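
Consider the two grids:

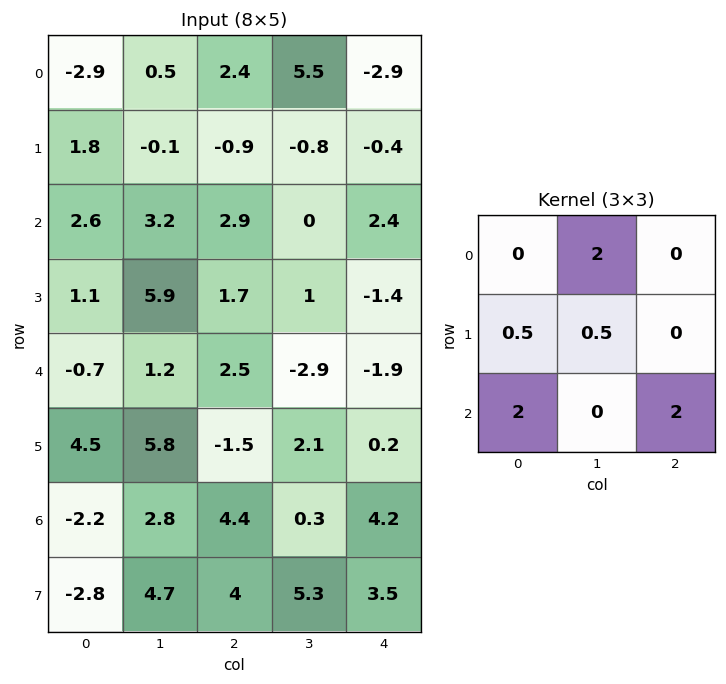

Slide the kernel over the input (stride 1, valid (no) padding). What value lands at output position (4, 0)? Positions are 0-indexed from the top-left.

The receptive field on the input at this output position is [-0.7 1.2 2.5 / 4.5 5.8 -1.5 / -2.2 2.8 4.4]. Elementwise product with the kernel and sum: 1.2·2 + 4.5·0.5 + 5.8·0.5 + -2.2·2 + 4.4·2.

11.95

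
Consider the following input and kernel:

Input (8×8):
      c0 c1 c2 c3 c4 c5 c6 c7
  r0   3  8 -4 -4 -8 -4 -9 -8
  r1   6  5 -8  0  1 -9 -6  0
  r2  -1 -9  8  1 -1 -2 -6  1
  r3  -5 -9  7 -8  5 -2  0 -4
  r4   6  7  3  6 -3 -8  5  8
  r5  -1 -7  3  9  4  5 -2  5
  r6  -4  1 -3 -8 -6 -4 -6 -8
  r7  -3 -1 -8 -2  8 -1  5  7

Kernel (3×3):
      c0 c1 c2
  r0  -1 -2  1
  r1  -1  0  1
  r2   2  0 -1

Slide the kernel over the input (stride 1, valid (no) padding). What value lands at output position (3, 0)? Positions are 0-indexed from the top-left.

The receptive field on the input at this output position is [-5 -9 7 / 6 7 3 / -1 -7 3]. Elementwise product with the kernel and sum: -5·-1 + -9·-2 + 7·1 + 6·-1 + 3·1 + -1·2 + 3·-1.

22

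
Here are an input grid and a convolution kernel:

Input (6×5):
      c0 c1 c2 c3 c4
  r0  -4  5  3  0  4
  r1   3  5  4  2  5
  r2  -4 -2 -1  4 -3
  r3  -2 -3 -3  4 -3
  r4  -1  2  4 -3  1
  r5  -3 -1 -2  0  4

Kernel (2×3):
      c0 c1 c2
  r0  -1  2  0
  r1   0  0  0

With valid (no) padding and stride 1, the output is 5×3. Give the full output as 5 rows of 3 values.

14 1 -3
7 3 0
0 0 9
-4 -3 11
5 6 -10

Output[0,0]: The receptive field on the input at this output position is [-4 5 3 / 3 5 4]. Elementwise product with the kernel and sum: -4·-1 + 5·2.
Output[0,1]: The receptive field on the input at this output position is [5 3 0 / 5 4 2]. Elementwise product with the kernel and sum: 5·-1 + 3·2.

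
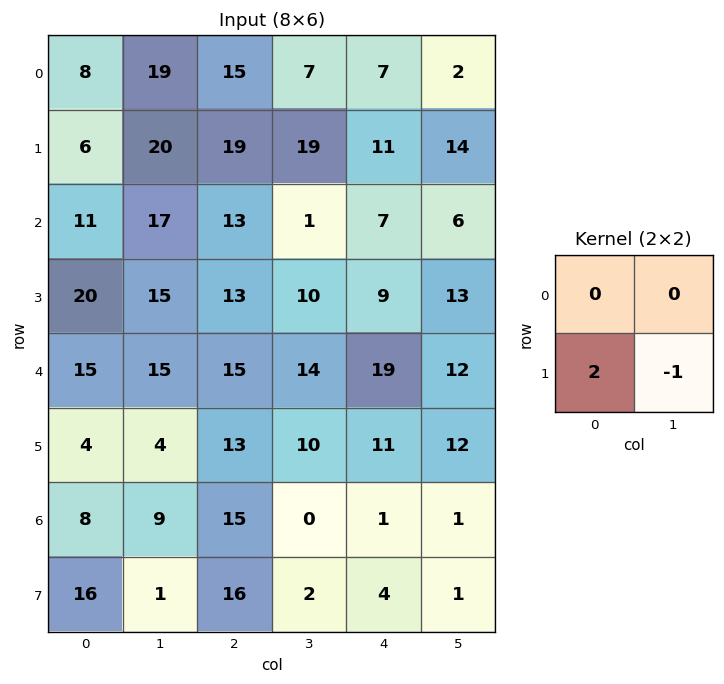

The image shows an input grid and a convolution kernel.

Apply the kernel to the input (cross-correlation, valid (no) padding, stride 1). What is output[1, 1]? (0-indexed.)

21

The receptive field on the input at this output position is [20 19 / 17 13]. Elementwise product with the kernel and sum: 17·2 + 13·-1.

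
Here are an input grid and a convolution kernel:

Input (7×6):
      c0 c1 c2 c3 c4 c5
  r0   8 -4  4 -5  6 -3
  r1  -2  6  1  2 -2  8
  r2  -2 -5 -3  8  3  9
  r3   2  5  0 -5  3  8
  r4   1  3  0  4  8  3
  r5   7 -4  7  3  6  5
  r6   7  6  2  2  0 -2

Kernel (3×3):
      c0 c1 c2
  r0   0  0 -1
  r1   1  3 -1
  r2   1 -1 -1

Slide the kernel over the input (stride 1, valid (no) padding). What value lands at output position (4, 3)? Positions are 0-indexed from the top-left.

17

The receptive field on the input at this output position is [4 8 3 / 3 6 5 / 2 0 -2]. Elementwise product with the kernel and sum: 3·-1 + 3·1 + 6·3 + 5·-1 + 2·1 + 0·-1 + -2·-1.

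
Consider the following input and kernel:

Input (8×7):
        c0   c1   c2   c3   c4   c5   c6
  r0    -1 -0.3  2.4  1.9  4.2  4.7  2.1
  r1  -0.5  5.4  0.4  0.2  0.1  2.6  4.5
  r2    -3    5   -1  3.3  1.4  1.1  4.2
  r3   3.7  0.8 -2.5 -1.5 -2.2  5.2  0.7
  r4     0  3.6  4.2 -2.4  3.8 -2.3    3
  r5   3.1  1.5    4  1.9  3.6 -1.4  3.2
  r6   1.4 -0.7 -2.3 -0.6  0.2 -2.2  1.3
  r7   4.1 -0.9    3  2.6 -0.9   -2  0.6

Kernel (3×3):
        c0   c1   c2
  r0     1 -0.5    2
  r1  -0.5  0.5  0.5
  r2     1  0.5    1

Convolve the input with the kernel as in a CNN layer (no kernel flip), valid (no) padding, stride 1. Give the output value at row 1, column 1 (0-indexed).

2.3

The receptive field on the input at this output position is [5.4 0.4 0.2 / 5 -1 3.3 / 0.8 -2.5 -1.5]. Elementwise product with the kernel and sum: 5.4·1 + 0.4·-0.5 + 0.2·2 + 5·-0.5 + -1·0.5 + 3.3·0.5 + 0.8·1 + -2.5·0.5 + -1.5·1.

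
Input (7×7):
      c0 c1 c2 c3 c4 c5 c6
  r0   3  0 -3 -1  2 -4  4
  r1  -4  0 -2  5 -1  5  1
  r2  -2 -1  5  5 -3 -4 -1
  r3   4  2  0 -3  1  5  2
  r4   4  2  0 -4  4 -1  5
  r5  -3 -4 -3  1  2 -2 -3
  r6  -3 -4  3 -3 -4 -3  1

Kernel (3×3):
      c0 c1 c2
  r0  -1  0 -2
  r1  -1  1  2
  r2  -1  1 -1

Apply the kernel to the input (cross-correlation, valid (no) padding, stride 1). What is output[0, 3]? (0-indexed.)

The receptive field on the input at this output position is [-1 2 -4 / 5 -1 5 / 5 -3 -4]. Elementwise product with the kernel and sum: -1·-1 + -4·-2 + 5·-1 + -1·1 + 5·2 + 5·-1 + -3·1 + -4·-1.

9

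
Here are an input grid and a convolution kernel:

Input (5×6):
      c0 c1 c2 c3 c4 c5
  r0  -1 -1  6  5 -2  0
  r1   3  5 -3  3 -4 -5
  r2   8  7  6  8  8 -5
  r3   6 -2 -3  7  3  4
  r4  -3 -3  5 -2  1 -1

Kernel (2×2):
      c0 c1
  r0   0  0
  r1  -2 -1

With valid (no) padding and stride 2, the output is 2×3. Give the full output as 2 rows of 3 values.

-11 3 13
-10 -1 -10

Output[0,0]: The receptive field on the input at this output position is [-1 -1 / 3 5]. Elementwise product with the kernel and sum: 3·-2 + 5·-1.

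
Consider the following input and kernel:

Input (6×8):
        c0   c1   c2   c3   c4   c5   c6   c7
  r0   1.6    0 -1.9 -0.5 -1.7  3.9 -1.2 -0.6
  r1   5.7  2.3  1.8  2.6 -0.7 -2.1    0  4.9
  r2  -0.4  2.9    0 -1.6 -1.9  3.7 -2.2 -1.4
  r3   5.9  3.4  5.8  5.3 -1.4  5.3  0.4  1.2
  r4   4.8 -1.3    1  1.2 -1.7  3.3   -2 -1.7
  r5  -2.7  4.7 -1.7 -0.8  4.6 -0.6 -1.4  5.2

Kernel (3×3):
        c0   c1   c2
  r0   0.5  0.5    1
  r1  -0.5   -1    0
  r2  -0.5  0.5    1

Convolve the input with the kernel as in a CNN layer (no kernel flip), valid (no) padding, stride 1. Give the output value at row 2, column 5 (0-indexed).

-8.05

The receptive field on the input at this output position is [3.7 -2.2 -1.4 / 5.3 0.4 1.2 / 3.3 -2 -1.7]. Elementwise product with the kernel and sum: 3.7·0.5 + -2.2·0.5 + -1.4·1 + 5.3·-0.5 + 0.4·-1 + 3.3·-0.5 + -2·0.5 + -1.7·1.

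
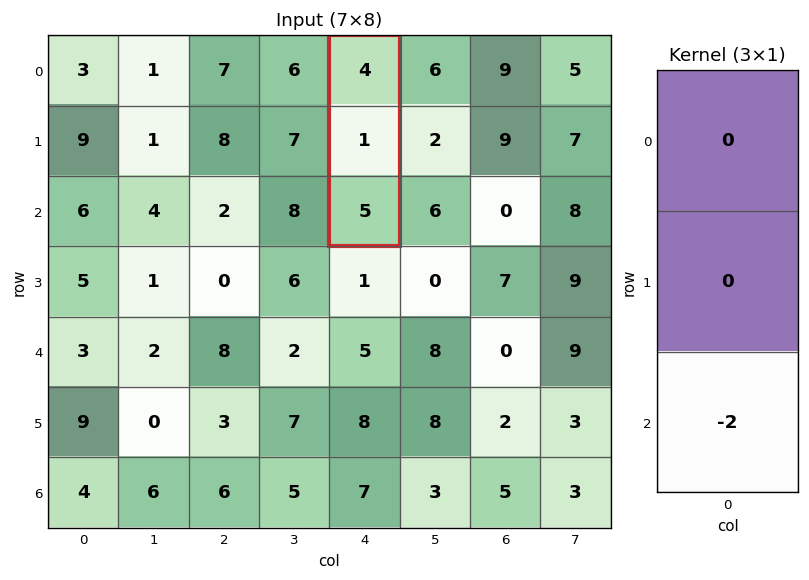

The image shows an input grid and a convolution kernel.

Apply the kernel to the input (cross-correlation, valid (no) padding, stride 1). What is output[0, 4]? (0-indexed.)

The receptive field on the input at this output position is [4 / 1 / 5]. Elementwise product with the kernel and sum: 5·-2.

-10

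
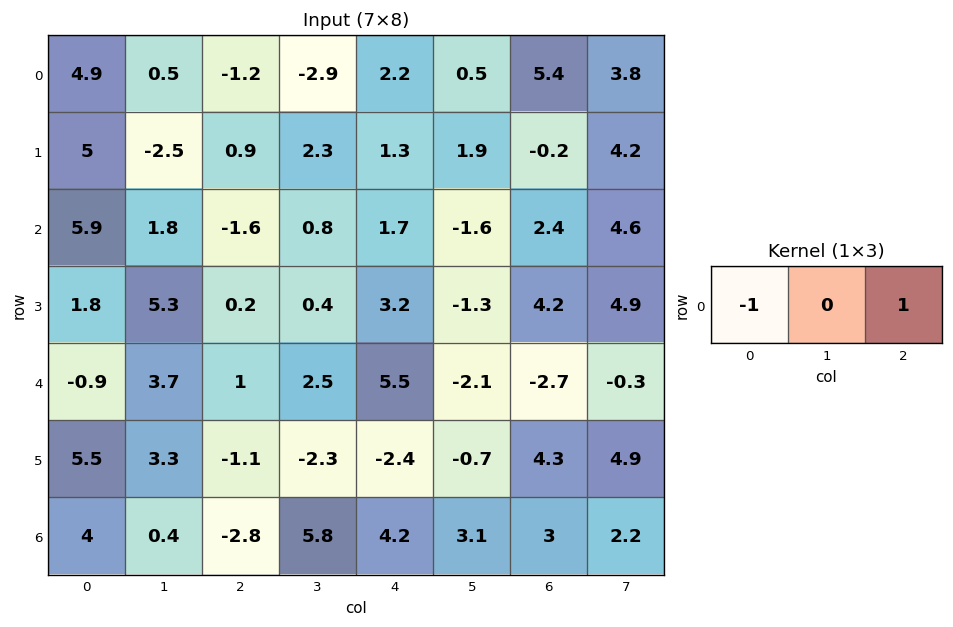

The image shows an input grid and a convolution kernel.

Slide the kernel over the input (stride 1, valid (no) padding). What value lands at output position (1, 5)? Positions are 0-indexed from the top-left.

2.3

The receptive field on the input at this output position is [1.9 -0.2 4.2]. Elementwise product with the kernel and sum: 1.9·-1 + 4.2·1.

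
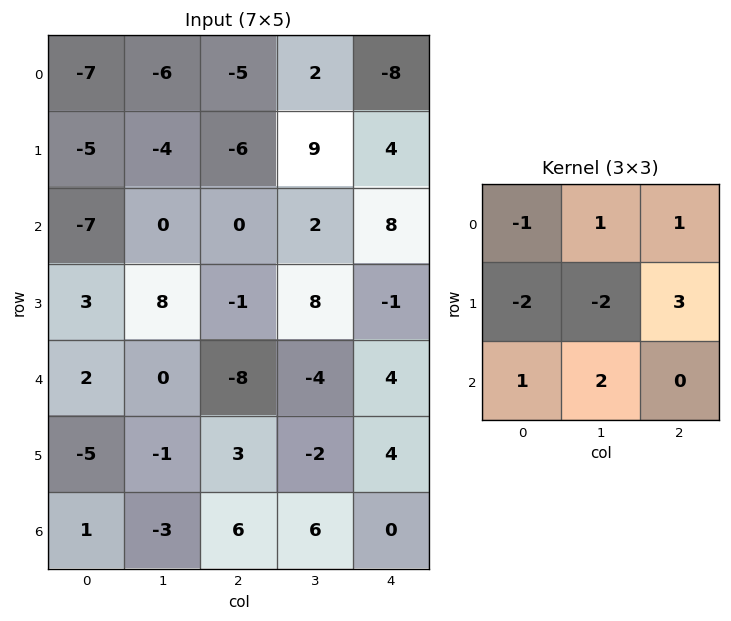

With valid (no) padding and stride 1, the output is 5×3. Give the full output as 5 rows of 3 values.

Output[0,0]: The receptive field on the input at this output position is [-7 -6 -5 / -5 -4 -6 / -7 0 0]. Elementwise product with the kernel and sum: -7·-1 + -6·1 + -5·1 + -5·-2 + -4·-2 + -6·3 + -7·1 + 0·2.
Output[0,1]: The receptive field on the input at this output position is [-6 -5 2 / -4 -6 9 / 0 0 2]. Elementwise product with the kernel and sum: -6·-1 + -5·1 + 2·1 + -4·-2 + -6·-2 + 9·3 + 0·1 + 0·2.

-11 50 9
28 19 54
-16 -4 -23
-31 8 43
6 -13 36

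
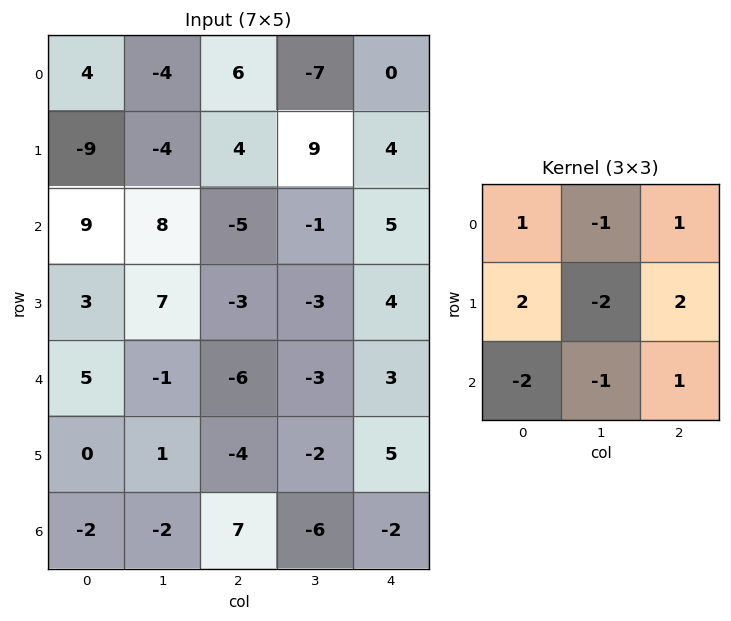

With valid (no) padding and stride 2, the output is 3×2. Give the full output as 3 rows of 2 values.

-19 27
-33 27
3 -4

Output[0,0]: The receptive field on the input at this output position is [4 -4 6 / -9 -4 4 / 9 8 -5]. Elementwise product with the kernel and sum: 4·1 + -4·-1 + 6·1 + -9·2 + -4·-2 + 4·2 + 9·-2 + 8·-1 + -5·1.
Output[0,1]: The receptive field on the input at this output position is [6 -7 0 / 4 9 4 / -5 -1 5]. Elementwise product with the kernel and sum: 6·1 + -7·-1 + 0·1 + 4·2 + 9·-2 + 4·2 + -5·-2 + -1·-1 + 5·1.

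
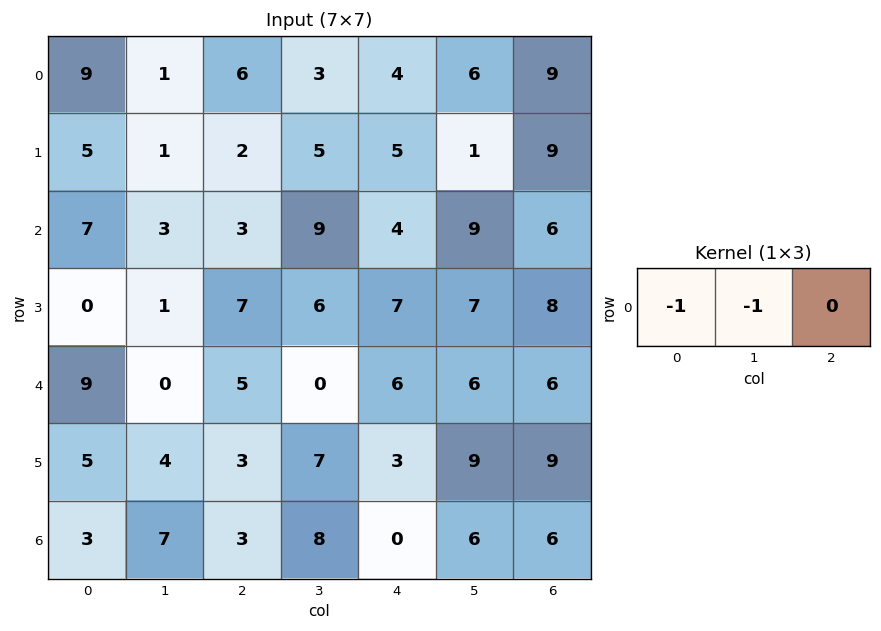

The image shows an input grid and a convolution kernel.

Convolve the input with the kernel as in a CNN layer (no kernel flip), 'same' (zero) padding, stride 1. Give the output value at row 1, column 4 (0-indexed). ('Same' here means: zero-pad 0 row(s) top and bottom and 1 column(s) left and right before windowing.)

The receptive field on the zero-padded input at this output position is [5 5 1]. Elementwise product with the kernel and sum: 5·-1 + 5·-1.

-10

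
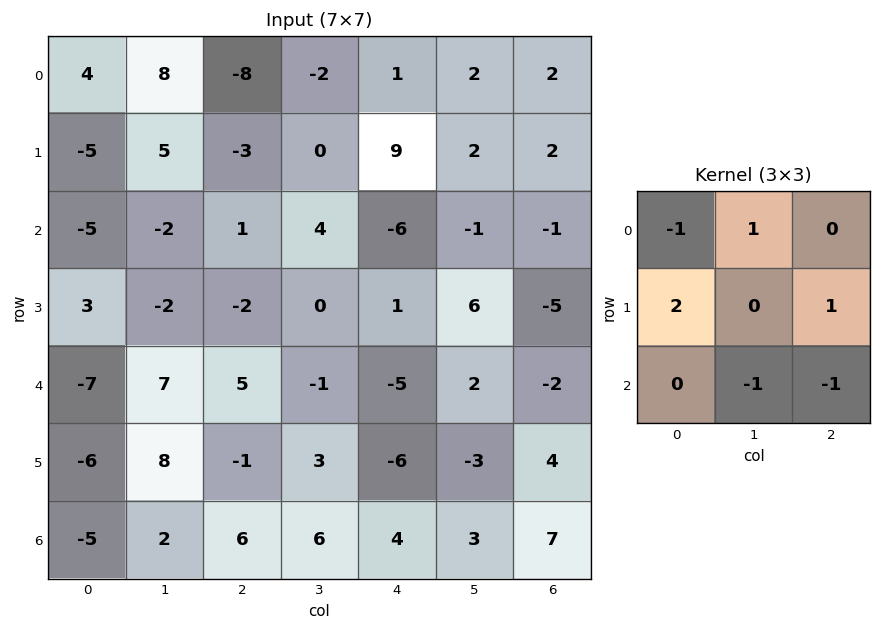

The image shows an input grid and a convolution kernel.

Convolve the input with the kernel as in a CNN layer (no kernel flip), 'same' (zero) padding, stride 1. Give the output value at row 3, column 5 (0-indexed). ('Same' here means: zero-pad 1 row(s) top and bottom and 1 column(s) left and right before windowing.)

2

The receptive field on the zero-padded input at this output position is [-6 -1 -1 / 1 6 -5 / -5 2 -2]. Elementwise product with the kernel and sum: -6·-1 + -1·1 + 1·2 + -5·1 + 2·-1 + -2·-1.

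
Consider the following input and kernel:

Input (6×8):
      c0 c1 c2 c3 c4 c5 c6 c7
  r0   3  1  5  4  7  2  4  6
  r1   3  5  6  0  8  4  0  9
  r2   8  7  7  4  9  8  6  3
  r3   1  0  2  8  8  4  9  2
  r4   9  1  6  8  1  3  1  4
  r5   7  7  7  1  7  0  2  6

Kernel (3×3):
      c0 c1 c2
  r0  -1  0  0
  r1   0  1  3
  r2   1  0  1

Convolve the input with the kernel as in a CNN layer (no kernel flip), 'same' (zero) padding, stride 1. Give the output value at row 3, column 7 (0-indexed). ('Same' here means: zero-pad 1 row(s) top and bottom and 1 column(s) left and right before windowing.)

The receptive field on the zero-padded input at this output position is [6 3 0 / 9 2 0 / 1 4 0]. Elementwise product with the kernel and sum: 6·-1 + 2·1 + 0·3 + 1·1 + 0·1.

-3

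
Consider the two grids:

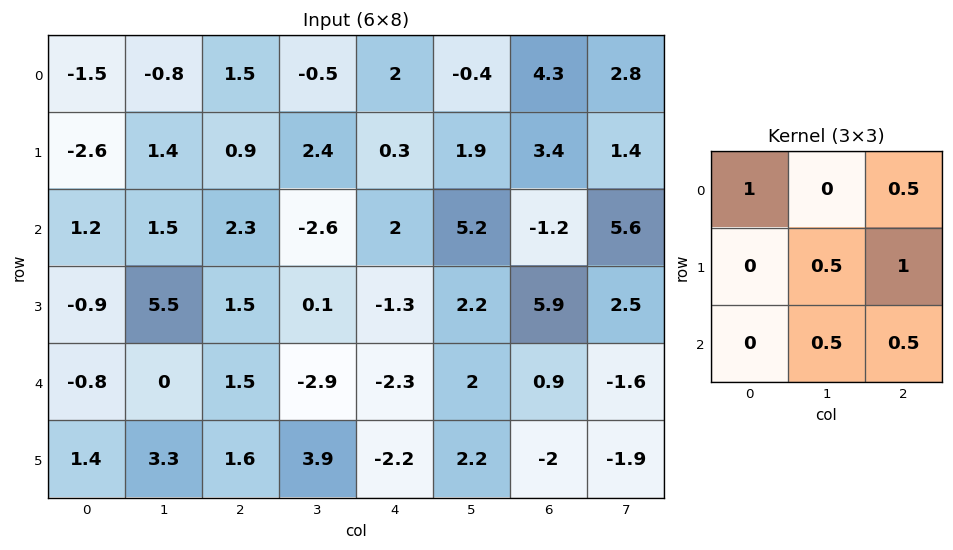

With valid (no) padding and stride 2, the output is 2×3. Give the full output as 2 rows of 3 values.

Output[0,0]: The receptive field on the input at this output position is [-1.5 -0.8 1.5 / -2.6 1.4 0.9 / 1.2 1.5 2.3]. Elementwise product with the kernel and sum: -1.5·1 + 1.5·0.5 + 1.4·0.5 + 0.9·1 + 1.5·0.5 + 2.3·0.5.

2.75 3.7 10.5
7.35 -0.55 9.85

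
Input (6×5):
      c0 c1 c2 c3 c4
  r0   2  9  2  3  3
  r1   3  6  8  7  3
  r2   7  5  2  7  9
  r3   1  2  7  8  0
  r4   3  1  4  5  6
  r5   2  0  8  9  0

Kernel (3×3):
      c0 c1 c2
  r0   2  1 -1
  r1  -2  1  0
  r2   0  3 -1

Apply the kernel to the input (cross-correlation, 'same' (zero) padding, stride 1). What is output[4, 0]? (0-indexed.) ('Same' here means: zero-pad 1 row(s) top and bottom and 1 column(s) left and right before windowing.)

The receptive field on the zero-padded input at this output position is [0 1 2 / 0 3 1 / 0 2 0]. Elementwise product with the kernel and sum: 0·2 + 1·1 + 2·-1 + 0·-2 + 3·1 + 2·3 + 0·-1.

8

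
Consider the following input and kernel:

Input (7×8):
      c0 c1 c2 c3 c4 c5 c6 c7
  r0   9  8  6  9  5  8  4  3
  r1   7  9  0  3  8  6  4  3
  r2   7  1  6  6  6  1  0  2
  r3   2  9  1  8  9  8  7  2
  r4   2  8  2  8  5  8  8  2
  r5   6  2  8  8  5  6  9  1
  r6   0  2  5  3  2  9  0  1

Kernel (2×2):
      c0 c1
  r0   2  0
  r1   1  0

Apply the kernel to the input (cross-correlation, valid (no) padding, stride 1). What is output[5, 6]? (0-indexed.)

The receptive field on the input at this output position is [9 1 / 0 1]. Elementwise product with the kernel and sum: 9·2 + 0·1.

18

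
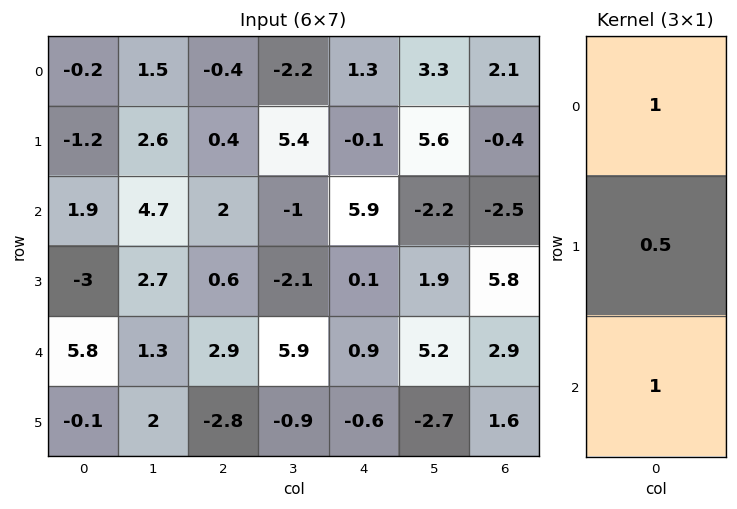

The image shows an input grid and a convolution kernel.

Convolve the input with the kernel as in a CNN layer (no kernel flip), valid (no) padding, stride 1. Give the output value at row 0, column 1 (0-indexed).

The receptive field on the input at this output position is [1.5 / 2.6 / 4.7]. Elementwise product with the kernel and sum: 1.5·1 + 2.6·0.5 + 4.7·1.

7.5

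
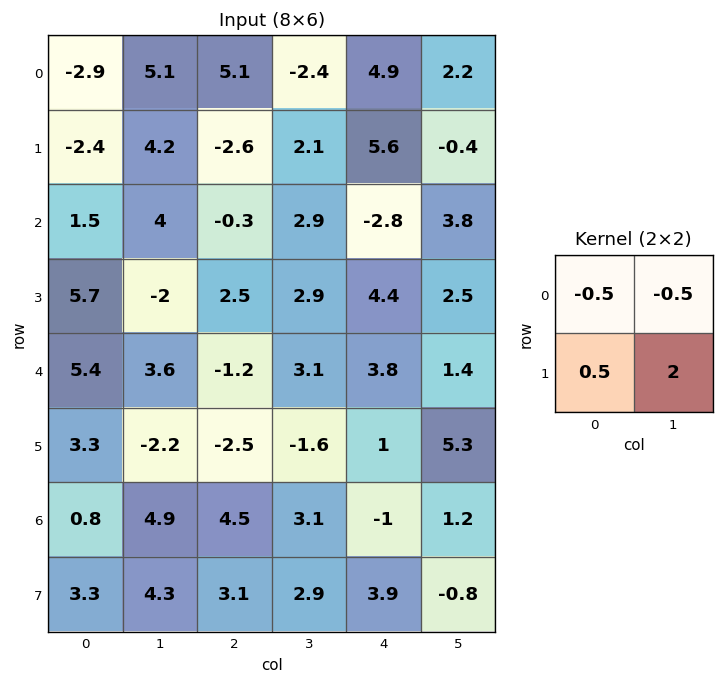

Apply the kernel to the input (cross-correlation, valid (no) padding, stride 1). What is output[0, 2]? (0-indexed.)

The receptive field on the input at this output position is [5.1 -2.4 / -2.6 2.1]. Elementwise product with the kernel and sum: 5.1·-0.5 + -2.4·-0.5 + -2.6·0.5 + 2.1·2.

1.55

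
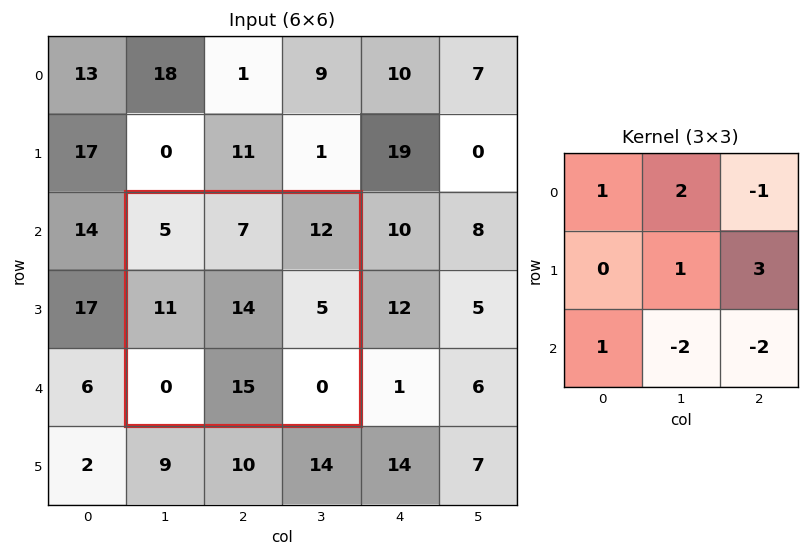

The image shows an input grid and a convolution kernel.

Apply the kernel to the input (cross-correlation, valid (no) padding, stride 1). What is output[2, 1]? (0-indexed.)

6

The receptive field on the input at this output position is [5 7 12 / 11 14 5 / 0 15 0]. Elementwise product with the kernel and sum: 5·1 + 7·2 + 12·-1 + 14·1 + 5·3 + 0·1 + 15·-2 + 0·-2.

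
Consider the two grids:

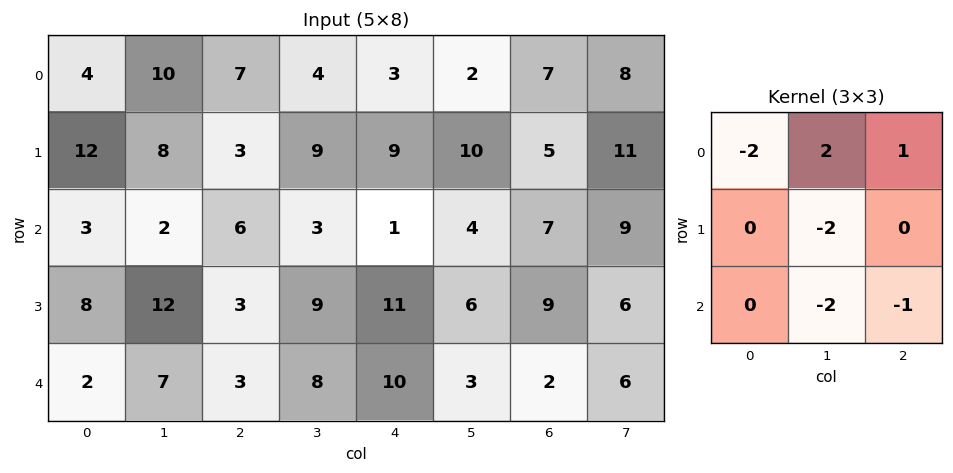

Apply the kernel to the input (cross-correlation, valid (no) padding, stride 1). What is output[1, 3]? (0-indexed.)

The receptive field on the input at this output position is [9 9 10 / 3 1 4 / 9 11 6]. Elementwise product with the kernel and sum: 9·-2 + 9·2 + 10·1 + 1·-2 + 11·-2 + 6·-1.

-20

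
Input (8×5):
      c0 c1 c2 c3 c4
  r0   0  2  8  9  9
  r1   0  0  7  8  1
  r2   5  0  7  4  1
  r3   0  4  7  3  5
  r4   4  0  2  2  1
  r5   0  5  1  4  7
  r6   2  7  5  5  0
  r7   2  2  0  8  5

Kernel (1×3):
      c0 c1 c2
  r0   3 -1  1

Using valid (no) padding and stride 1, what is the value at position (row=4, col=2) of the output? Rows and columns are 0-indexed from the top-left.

The receptive field on the input at this output position is [2 2 1]. Elementwise product with the kernel and sum: 2·3 + 2·-1 + 1·1.

5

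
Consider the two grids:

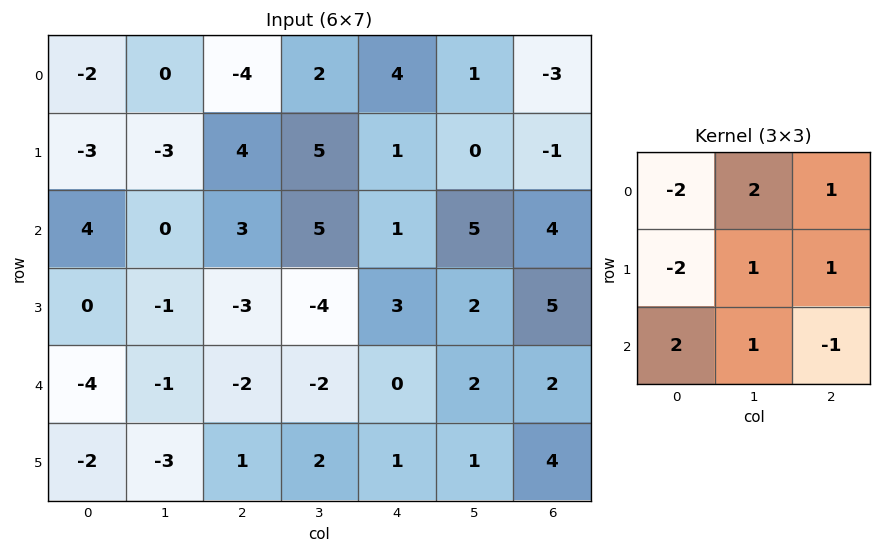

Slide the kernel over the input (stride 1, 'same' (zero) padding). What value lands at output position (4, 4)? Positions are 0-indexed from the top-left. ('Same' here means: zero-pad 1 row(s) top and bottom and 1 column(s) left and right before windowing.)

26

The receptive field on the zero-padded input at this output position is [-4 3 2 / -2 0 2 / 2 1 1]. Elementwise product with the kernel and sum: -4·-2 + 3·2 + 2·1 + -2·-2 + 0·1 + 2·1 + 2·2 + 1·1 + 1·-1.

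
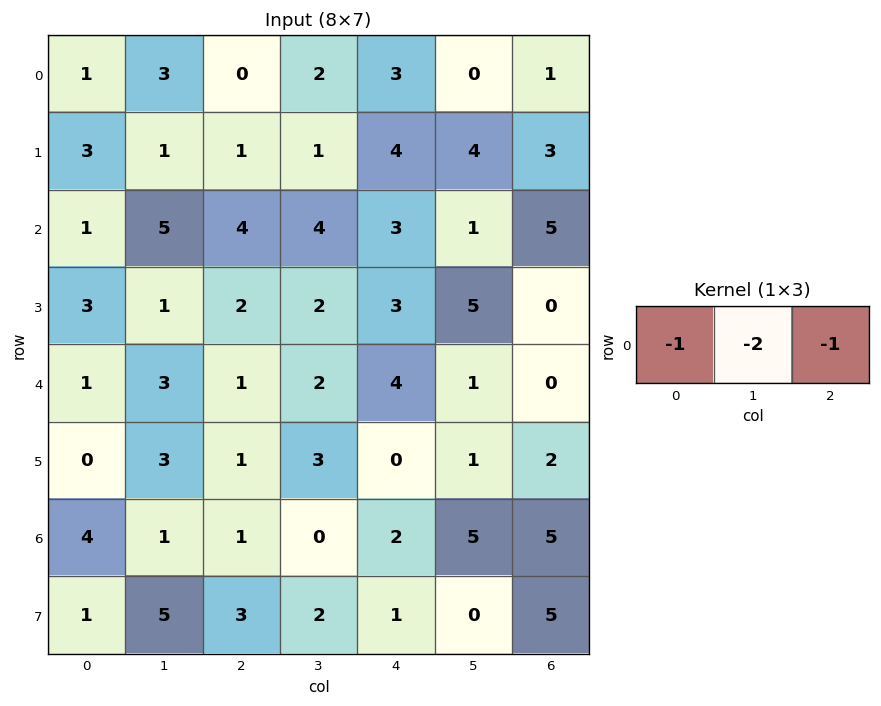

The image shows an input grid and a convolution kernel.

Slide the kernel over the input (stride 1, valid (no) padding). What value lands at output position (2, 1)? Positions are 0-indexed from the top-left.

-17

The receptive field on the input at this output position is [5 4 4]. Elementwise product with the kernel and sum: 5·-1 + 4·-2 + 4·-1.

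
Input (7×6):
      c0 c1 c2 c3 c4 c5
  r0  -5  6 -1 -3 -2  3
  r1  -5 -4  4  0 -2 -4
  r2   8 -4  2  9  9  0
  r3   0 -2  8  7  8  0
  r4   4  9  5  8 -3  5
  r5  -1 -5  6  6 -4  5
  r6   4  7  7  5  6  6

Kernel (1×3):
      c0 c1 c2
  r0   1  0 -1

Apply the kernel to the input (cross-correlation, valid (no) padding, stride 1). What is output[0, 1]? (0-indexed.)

The receptive field on the input at this output position is [6 -1 -3]. Elementwise product with the kernel and sum: 6·1 + -3·-1.

9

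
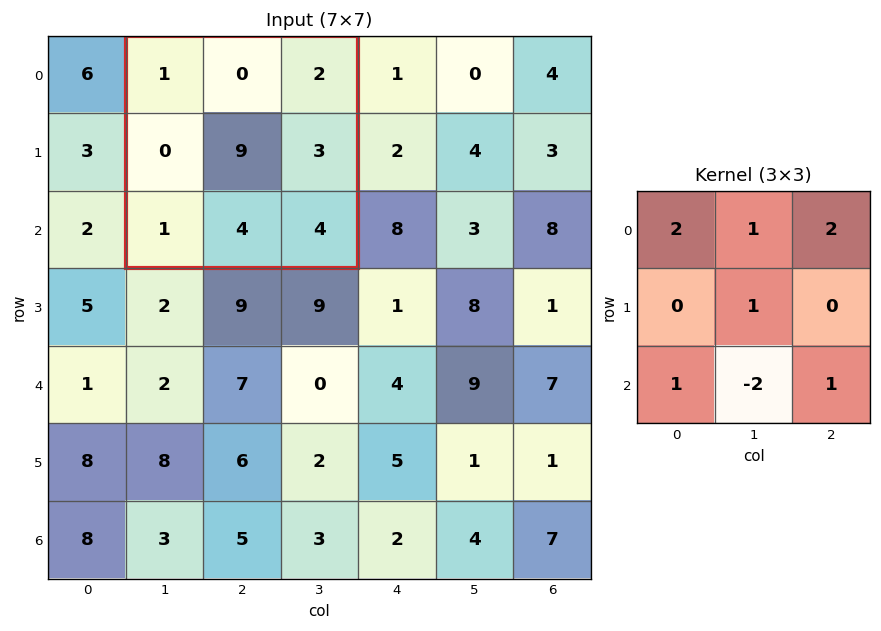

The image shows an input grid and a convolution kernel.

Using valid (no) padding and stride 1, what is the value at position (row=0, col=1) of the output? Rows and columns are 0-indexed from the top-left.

The receptive field on the input at this output position is [1 0 2 / 0 9 3 / 1 4 4]. Elementwise product with the kernel and sum: 1·2 + 0·1 + 2·2 + 9·1 + 1·1 + 4·-2 + 4·1.

12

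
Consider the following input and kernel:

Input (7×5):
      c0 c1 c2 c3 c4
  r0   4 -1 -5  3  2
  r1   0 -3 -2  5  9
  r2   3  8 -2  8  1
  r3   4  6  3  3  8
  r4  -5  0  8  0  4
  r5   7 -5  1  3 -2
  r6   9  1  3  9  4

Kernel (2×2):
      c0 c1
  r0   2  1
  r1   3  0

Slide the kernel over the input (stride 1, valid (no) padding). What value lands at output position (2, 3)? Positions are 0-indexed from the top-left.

26

The receptive field on the input at this output position is [8 1 / 3 8]. Elementwise product with the kernel and sum: 8·2 + 1·1 + 3·3.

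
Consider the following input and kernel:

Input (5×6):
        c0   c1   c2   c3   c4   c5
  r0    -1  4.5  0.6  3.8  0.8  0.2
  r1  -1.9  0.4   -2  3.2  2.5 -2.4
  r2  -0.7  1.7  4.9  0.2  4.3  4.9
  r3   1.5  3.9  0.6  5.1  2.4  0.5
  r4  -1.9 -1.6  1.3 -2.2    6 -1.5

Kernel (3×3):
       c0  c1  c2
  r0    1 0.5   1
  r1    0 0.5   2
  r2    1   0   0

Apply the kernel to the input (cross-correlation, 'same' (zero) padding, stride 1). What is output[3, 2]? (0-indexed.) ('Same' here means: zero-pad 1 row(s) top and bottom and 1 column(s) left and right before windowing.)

The receptive field on the zero-padded input at this output position is [1.7 4.9 0.2 / 3.9 0.6 5.1 / -1.6 1.3 -2.2]. Elementwise product with the kernel and sum: 1.7·1 + 4.9·0.5 + 0.2·1 + 0.6·0.5 + 5.1·2 + -1.6·1.

13.25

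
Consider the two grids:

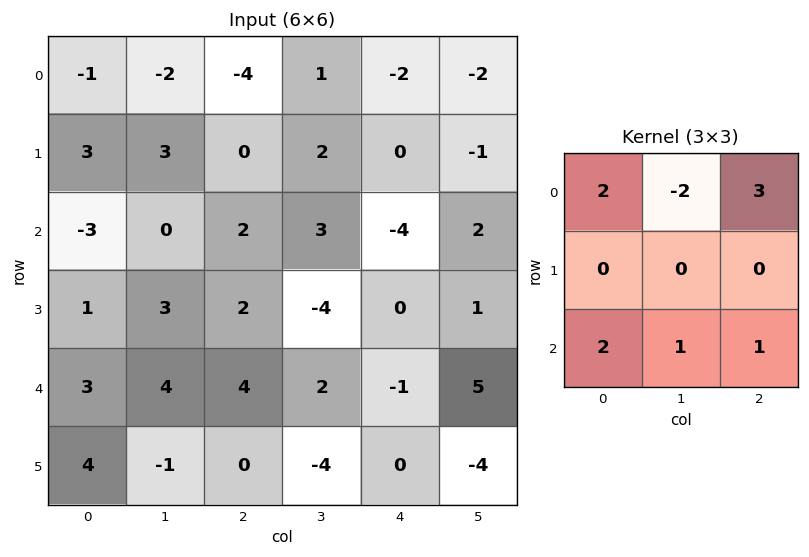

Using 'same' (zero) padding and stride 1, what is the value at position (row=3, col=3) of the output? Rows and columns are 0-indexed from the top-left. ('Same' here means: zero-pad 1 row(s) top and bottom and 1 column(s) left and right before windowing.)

The receptive field on the zero-padded input at this output position is [2 3 -4 / 2 -4 0 / 4 2 -1]. Elementwise product with the kernel and sum: 2·2 + 3·-2 + -4·3 + 4·2 + 2·1 + -1·1.

-5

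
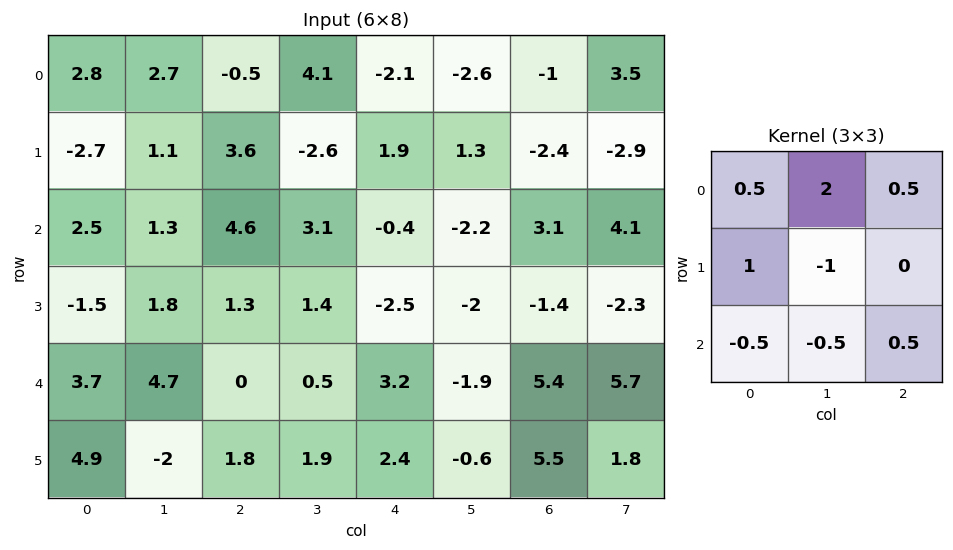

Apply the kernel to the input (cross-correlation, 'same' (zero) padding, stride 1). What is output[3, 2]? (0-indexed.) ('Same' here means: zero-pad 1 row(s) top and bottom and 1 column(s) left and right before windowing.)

The receptive field on the zero-padded input at this output position is [1.3 4.6 3.1 / 1.8 1.3 1.4 / 4.7 0 0.5]. Elementwise product with the kernel and sum: 1.3·0.5 + 4.6·2 + 3.1·0.5 + 1.8·1 + 1.3·-1 + 4.7·-0.5 + 0·-0.5 + 0.5·0.5.

9.8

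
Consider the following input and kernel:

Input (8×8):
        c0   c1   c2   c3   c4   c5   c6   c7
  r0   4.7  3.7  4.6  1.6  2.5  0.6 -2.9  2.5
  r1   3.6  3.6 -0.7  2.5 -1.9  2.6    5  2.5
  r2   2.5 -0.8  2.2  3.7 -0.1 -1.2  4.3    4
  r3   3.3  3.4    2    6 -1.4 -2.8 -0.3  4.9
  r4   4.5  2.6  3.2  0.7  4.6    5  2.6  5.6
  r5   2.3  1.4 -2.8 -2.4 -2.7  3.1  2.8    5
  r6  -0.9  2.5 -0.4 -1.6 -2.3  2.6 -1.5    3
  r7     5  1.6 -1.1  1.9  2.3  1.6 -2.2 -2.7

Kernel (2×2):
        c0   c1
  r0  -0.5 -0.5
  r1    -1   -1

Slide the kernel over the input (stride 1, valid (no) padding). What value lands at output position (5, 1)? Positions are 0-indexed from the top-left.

-1.4

The receptive field on the input at this output position is [1.4 -2.8 / 2.5 -0.4]. Elementwise product with the kernel and sum: 1.4·-0.5 + -2.8·-0.5 + 2.5·-1 + -0.4·-1.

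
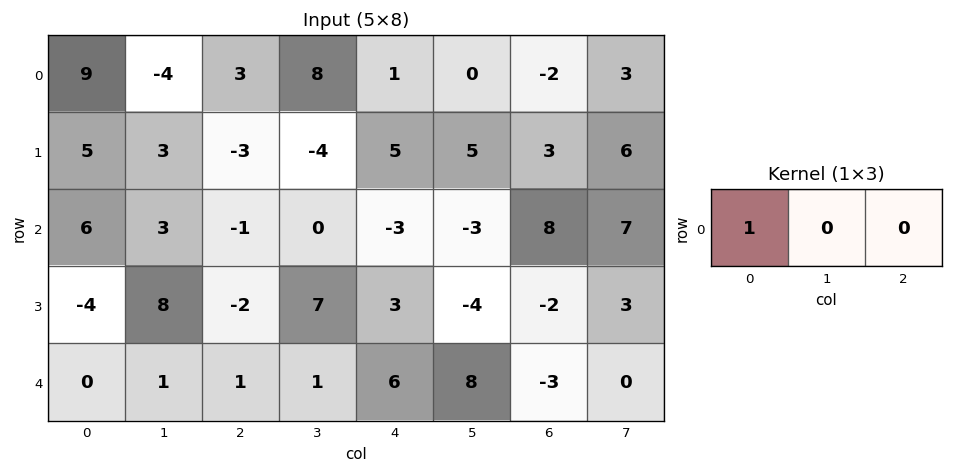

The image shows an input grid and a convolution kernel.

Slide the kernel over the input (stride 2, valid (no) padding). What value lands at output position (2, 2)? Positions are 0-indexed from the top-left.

6

The receptive field on the input at this output position is [6 8 -3]. Elementwise product with the kernel and sum: 6·1.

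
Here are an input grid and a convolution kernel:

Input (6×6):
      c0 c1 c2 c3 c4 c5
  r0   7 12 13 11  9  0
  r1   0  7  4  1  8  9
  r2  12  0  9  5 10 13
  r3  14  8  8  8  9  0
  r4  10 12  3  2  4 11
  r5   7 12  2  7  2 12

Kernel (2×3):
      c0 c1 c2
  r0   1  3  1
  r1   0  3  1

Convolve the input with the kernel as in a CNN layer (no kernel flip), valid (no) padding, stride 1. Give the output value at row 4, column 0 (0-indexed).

The receptive field on the input at this output position is [10 12 3 / 7 12 2]. Elementwise product with the kernel and sum: 10·1 + 12·3 + 3·1 + 12·3 + 2·1.

87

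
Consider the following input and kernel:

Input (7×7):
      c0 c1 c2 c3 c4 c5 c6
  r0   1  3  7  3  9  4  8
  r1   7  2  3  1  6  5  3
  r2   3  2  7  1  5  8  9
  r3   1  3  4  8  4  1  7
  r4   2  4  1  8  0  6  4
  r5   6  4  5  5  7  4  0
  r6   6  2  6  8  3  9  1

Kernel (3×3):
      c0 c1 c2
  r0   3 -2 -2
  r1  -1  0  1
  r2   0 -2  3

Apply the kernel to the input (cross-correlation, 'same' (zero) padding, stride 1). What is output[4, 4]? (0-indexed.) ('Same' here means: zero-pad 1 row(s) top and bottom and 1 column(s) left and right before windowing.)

The receptive field on the zero-padded input at this output position is [8 4 1 / 8 0 6 / 5 7 4]. Elementwise product with the kernel and sum: 8·3 + 4·-2 + 1·-2 + 8·-1 + 6·1 + 7·-2 + 4·3.

10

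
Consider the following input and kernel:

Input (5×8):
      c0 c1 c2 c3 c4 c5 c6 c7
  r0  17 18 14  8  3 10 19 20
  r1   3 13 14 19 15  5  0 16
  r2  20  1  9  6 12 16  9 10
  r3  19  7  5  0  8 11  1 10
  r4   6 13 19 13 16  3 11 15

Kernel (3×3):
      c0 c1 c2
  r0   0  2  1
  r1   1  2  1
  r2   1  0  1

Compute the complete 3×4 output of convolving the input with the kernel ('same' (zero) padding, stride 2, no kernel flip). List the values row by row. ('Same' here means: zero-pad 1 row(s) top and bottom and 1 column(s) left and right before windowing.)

65 86 48 89
67 79 92 81
70 74 75 52

Output[0,0]: The receptive field on the zero-padded input at this output position is [0 0 0 / 0 17 18 / 0 3 13]. Elementwise product with the kernel and sum: 0·2 + 0·1 + 0·1 + 17·2 + 18·1 + 0·1 + 13·1.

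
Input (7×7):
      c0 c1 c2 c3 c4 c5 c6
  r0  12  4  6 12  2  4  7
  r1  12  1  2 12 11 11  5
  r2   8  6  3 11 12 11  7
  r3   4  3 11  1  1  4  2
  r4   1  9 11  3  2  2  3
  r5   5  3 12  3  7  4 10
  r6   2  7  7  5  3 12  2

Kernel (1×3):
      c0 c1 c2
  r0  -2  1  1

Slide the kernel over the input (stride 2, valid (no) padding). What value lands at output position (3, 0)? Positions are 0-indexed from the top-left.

10

The receptive field on the input at this output position is [2 7 7]. Elementwise product with the kernel and sum: 2·-2 + 7·1 + 7·1.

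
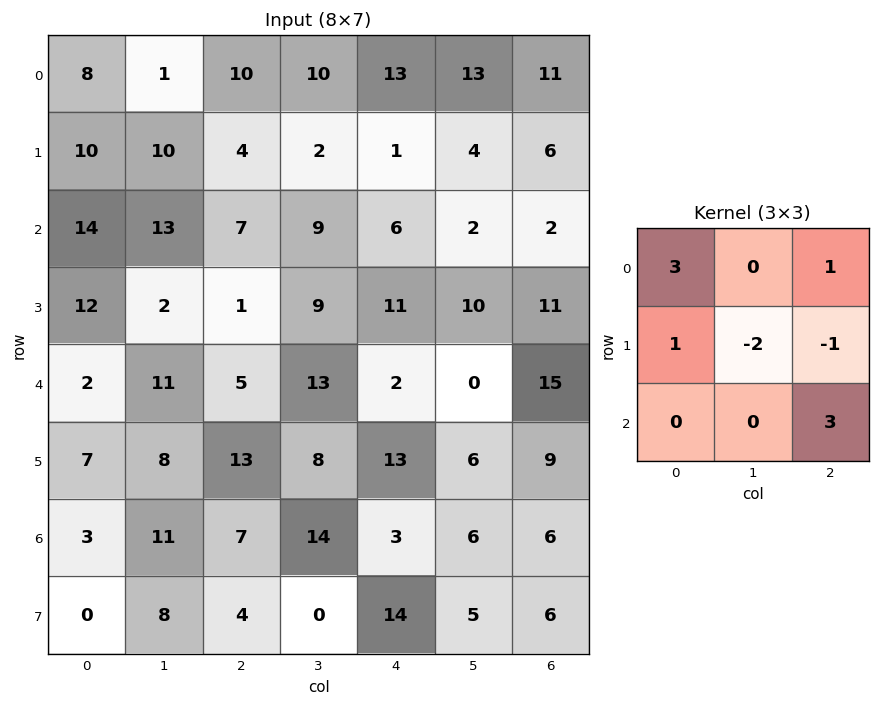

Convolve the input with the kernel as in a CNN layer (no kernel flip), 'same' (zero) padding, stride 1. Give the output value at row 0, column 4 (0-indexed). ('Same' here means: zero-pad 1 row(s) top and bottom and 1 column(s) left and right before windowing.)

-17

The receptive field on the zero-padded input at this output position is [0 0 0 / 10 13 13 / 2 1 4]. Elementwise product with the kernel and sum: 0·3 + 0·1 + 10·1 + 13·-2 + 13·-1 + 4·3.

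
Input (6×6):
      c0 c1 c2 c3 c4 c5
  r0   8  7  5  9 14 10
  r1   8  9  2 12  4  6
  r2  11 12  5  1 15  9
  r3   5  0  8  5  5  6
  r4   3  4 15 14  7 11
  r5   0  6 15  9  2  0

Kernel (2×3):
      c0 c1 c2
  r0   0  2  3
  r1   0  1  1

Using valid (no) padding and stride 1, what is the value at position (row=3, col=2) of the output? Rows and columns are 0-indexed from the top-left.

The receptive field on the input at this output position is [8 5 5 / 15 14 7]. Elementwise product with the kernel and sum: 5·2 + 5·3 + 14·1 + 7·1.

46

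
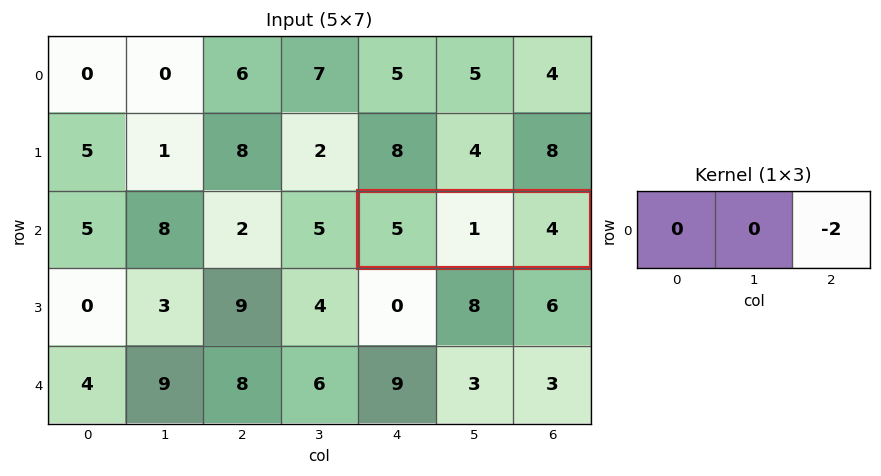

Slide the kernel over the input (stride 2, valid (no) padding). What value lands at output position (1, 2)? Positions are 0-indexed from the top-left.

The receptive field on the input at this output position is [5 1 4]. Elementwise product with the kernel and sum: 4·-2.

-8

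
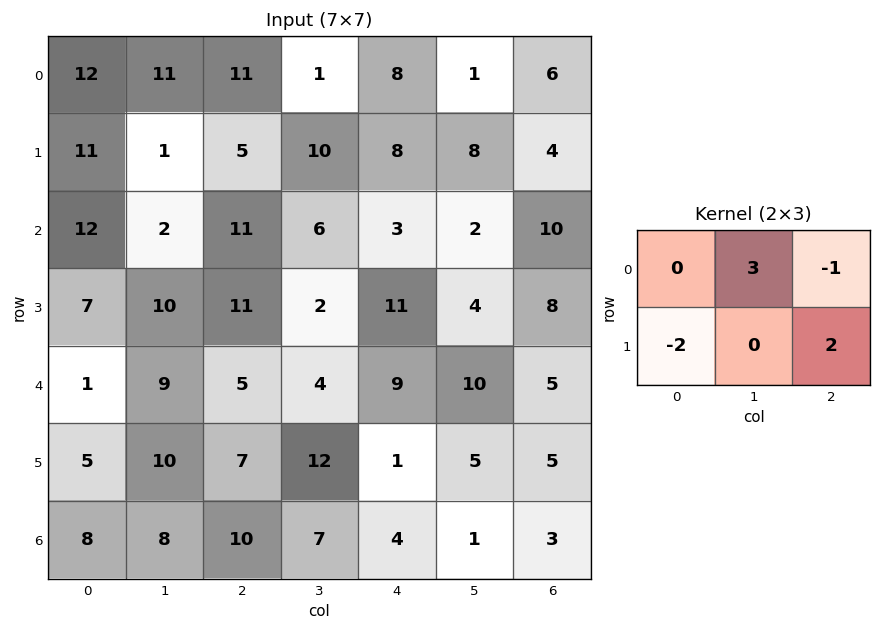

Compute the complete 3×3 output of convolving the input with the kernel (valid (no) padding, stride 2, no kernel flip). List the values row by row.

10 1 -11
3 15 -10
26 -9 33

Output[0,0]: The receptive field on the input at this output position is [12 11 11 / 11 1 5]. Elementwise product with the kernel and sum: 11·3 + 11·-1 + 11·-2 + 5·2.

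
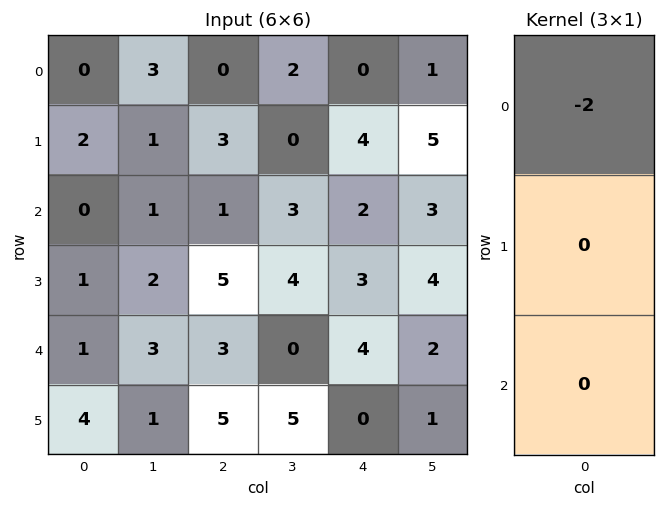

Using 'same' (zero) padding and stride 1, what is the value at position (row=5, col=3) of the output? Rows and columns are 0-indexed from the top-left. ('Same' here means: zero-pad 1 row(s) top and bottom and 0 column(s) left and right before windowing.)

The receptive field on the zero-padded input at this output position is [0 / 5 / 0]. Elementwise product with the kernel and sum: 0·-2.

0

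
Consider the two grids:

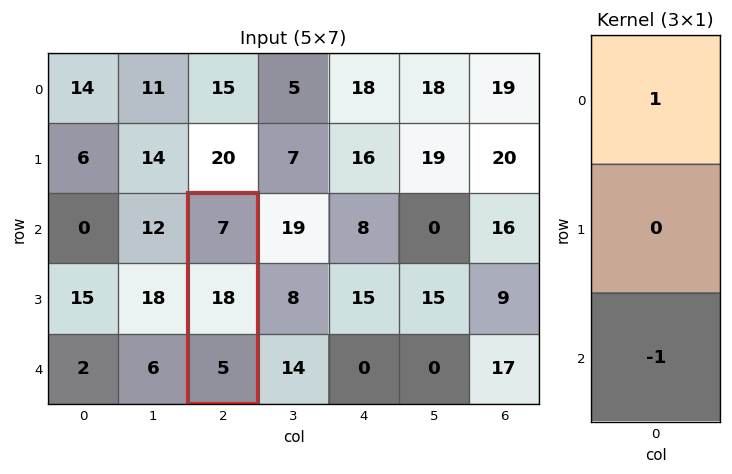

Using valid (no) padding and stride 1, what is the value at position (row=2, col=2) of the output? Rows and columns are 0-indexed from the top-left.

The receptive field on the input at this output position is [7 / 18 / 5]. Elementwise product with the kernel and sum: 7·1 + 5·-1.

2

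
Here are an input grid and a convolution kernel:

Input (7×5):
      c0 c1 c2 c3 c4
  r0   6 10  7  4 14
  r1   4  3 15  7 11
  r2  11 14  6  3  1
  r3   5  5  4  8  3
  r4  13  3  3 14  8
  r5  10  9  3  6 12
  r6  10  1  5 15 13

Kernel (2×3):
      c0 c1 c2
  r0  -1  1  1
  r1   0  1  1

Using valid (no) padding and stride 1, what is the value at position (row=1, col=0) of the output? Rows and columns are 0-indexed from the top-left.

The receptive field on the input at this output position is [4 3 15 / 11 14 6]. Elementwise product with the kernel and sum: 4·-1 + 3·1 + 15·1 + 14·1 + 6·1.

34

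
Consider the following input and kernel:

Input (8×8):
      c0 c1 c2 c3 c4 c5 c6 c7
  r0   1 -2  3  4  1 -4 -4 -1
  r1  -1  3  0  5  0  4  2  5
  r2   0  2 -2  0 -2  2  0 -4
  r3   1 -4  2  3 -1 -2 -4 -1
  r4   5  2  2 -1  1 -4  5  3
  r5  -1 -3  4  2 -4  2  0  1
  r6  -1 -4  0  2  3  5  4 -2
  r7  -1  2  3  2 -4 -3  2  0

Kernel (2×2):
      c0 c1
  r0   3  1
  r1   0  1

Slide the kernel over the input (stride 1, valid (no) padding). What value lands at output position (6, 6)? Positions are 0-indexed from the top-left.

10

The receptive field on the input at this output position is [4 -2 / 2 0]. Elementwise product with the kernel and sum: 4·3 + -2·1 + 0·1.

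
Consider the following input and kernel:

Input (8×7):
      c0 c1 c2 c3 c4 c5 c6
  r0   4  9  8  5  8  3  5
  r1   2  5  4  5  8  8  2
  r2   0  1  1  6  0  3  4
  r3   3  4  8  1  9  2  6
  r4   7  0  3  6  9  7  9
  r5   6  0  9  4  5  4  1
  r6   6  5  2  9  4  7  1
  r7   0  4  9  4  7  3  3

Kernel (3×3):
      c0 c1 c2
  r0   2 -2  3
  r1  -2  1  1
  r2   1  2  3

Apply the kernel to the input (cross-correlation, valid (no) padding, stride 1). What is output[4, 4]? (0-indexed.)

The receptive field on the input at this output position is [9 7 9 / 5 4 1 / 4 7 1]. Elementwise product with the kernel and sum: 9·2 + 7·-2 + 9·3 + 5·-2 + 4·1 + 1·1 + 4·1 + 7·2 + 1·3.

47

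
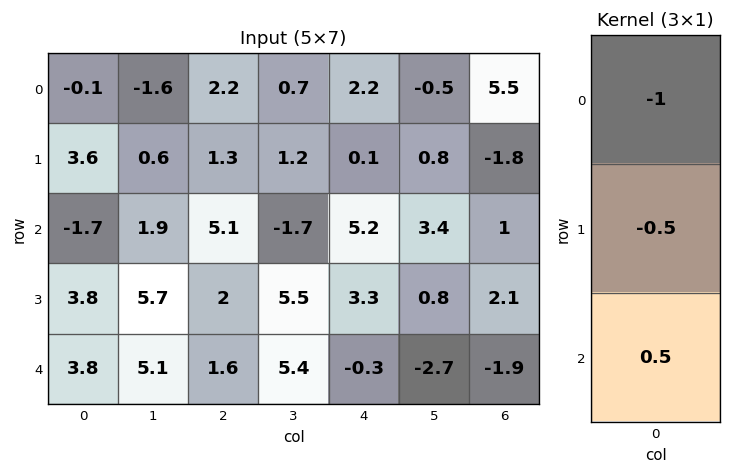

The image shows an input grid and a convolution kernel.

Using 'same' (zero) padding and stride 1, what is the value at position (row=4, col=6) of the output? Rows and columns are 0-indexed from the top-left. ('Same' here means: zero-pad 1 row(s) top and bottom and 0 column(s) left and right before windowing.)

The receptive field on the zero-padded input at this output position is [2.1 / -1.9 / 0]. Elementwise product with the kernel and sum: 2.1·-1 + -1.9·-0.5 + 0·0.5.

-1.15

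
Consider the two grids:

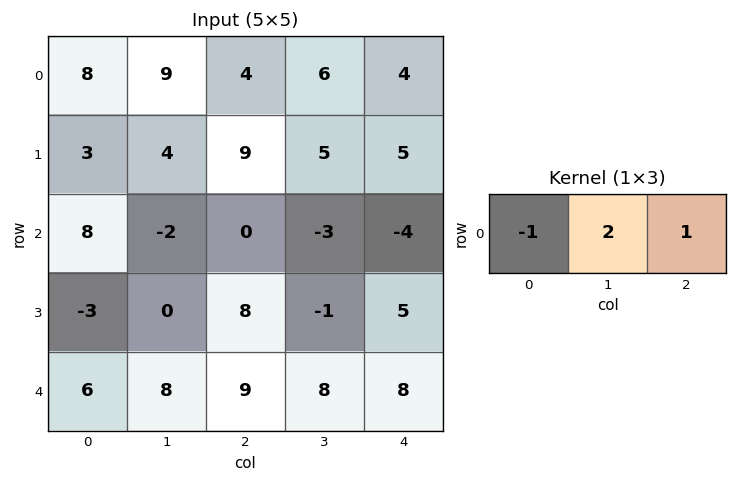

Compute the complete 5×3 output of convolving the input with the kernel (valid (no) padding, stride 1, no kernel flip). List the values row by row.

Output[0,0]: The receptive field on the input at this output position is [8 9 4]. Elementwise product with the kernel and sum: 8·-1 + 9·2 + 4·1.

14 5 12
14 19 6
-12 -1 -10
11 15 -5
19 18 15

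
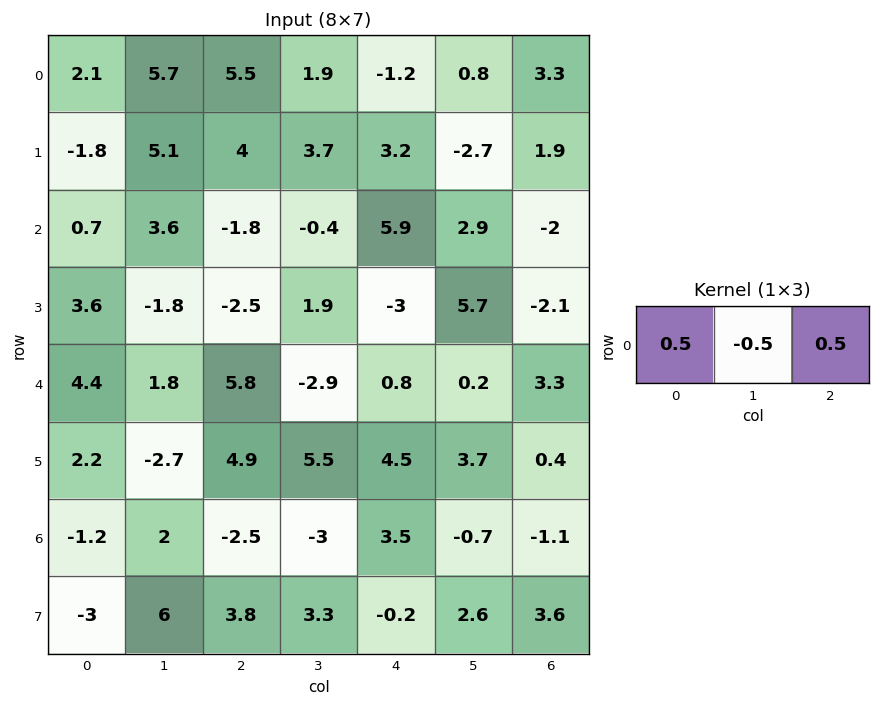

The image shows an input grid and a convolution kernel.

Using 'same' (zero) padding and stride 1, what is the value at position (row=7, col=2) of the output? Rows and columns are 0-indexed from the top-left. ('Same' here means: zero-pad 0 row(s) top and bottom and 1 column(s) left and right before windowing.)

2.75

The receptive field on the zero-padded input at this output position is [6 3.8 3.3]. Elementwise product with the kernel and sum: 6·0.5 + 3.8·-0.5 + 3.3·0.5.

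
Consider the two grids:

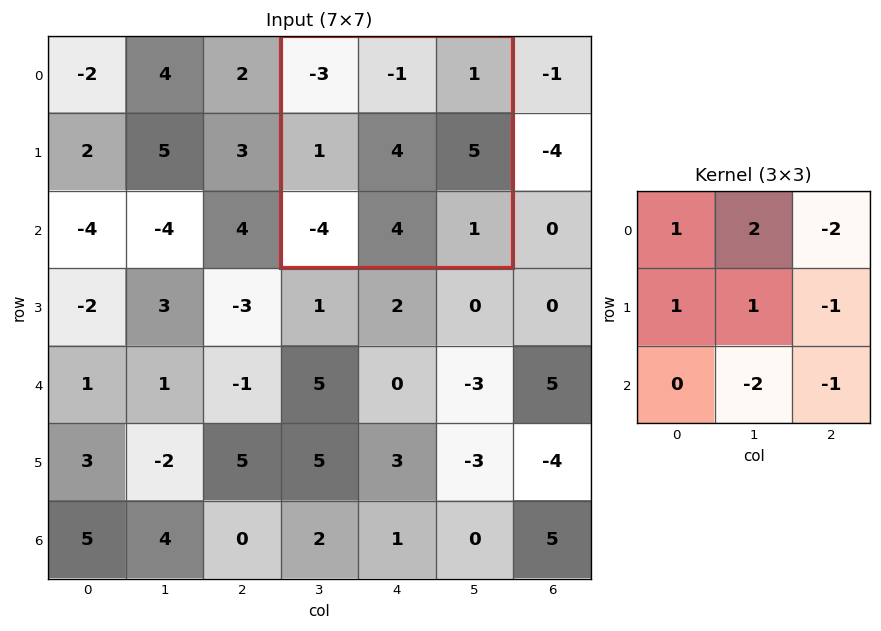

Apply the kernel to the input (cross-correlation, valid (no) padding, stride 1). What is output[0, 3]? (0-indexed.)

-16

The receptive field on the input at this output position is [-3 -1 1 / 1 4 5 / -4 4 1]. Elementwise product with the kernel and sum: -3·1 + -1·2 + 1·-2 + 1·1 + 4·1 + 5·-1 + 4·-2 + 1·-1.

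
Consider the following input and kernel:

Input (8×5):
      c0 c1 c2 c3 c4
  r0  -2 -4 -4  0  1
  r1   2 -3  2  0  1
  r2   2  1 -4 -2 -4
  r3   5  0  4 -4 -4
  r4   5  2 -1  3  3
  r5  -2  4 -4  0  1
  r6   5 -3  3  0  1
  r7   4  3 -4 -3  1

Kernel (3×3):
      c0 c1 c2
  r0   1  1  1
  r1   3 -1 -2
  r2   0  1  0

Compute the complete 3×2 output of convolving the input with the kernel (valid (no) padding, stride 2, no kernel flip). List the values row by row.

Output[0,0]: The receptive field on the input at this output position is [-2 -4 -4 / 2 -3 2 / 2 1 -4]. Elementwise product with the kernel and sum: -2·1 + -4·1 + -4·1 + 2·3 + -3·-1 + 2·-2 + 1·1.

-4 -1
8 17
1 -9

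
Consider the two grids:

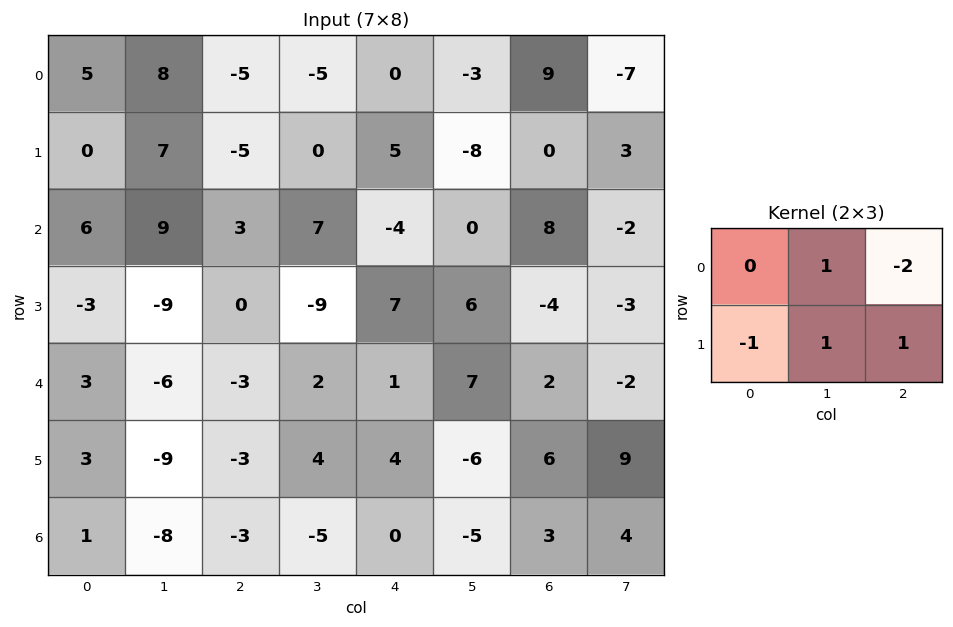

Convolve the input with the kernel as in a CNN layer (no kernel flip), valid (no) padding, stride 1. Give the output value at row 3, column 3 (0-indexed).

1

The receptive field on the input at this output position is [-9 7 6 / 2 1 7]. Elementwise product with the kernel and sum: 7·1 + 6·-2 + 2·-1 + 1·1 + 7·1.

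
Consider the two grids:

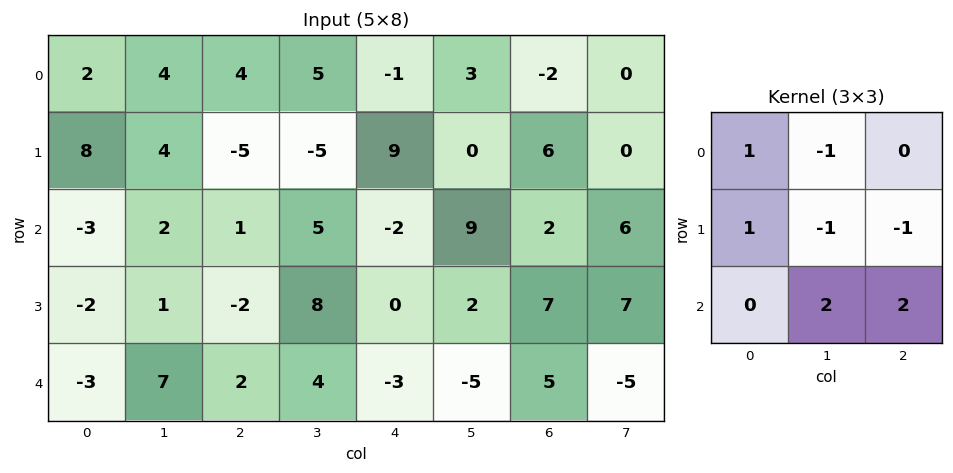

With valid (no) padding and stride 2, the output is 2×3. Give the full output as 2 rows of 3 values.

Output[0,0]: The receptive field on the input at this output position is [2 4 4 / 8 4 -5 / -3 2 1]. Elementwise product with the kernel and sum: 2·1 + 4·-1 + 8·1 + 4·-1 + -5·-1 + 2·2 + 1·2.
Output[0,1]: The receptive field on the input at this output position is [4 5 -1 / -5 -5 9 / 1 5 -2]. Elementwise product with the kernel and sum: 4·1 + 5·-1 + -5·1 + -5·-1 + 9·-1 + 5·2 + -2·2.

13 -4 21
12 -12 -20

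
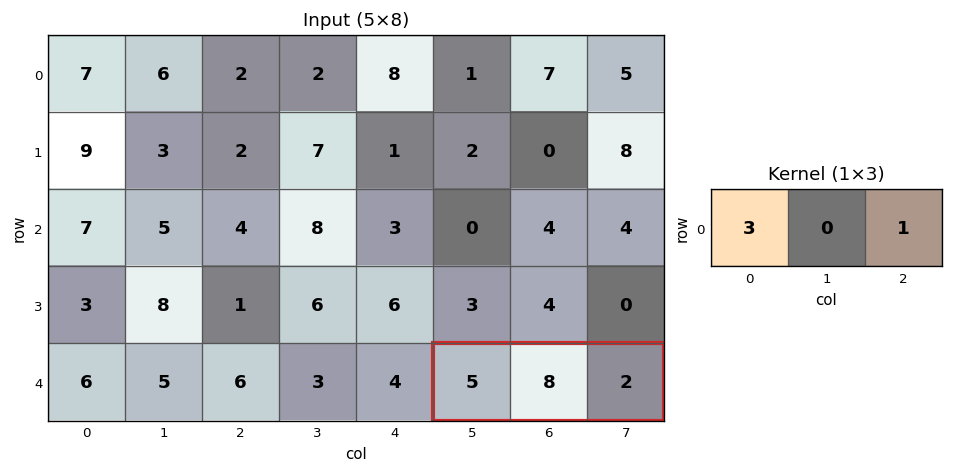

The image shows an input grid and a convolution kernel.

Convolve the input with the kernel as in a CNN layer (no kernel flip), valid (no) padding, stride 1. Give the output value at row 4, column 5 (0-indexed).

The receptive field on the input at this output position is [5 8 2]. Elementwise product with the kernel and sum: 5·3 + 2·1.

17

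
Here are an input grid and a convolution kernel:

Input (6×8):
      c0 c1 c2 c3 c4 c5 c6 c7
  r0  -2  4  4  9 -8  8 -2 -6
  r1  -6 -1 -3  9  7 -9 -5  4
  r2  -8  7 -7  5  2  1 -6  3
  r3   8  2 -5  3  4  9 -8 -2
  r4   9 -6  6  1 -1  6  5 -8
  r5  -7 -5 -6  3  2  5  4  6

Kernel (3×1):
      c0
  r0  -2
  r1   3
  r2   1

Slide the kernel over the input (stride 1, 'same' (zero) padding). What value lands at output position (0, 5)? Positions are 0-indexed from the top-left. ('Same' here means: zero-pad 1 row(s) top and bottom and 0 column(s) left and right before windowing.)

The receptive field on the zero-padded input at this output position is [0 / 8 / -9]. Elementwise product with the kernel and sum: 0·-2 + 8·3 + -9·1.

15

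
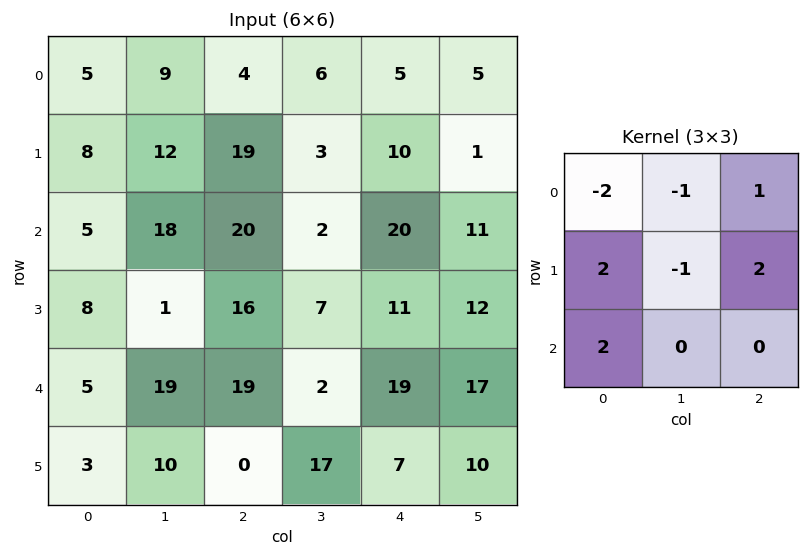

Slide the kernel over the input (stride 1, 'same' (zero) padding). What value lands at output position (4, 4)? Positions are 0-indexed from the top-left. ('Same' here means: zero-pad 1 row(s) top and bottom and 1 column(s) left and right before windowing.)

40

The receptive field on the zero-padded input at this output position is [7 11 12 / 2 19 17 / 17 7 10]. Elementwise product with the kernel and sum: 7·-2 + 11·-1 + 12·1 + 2·2 + 19·-1 + 17·2 + 17·2.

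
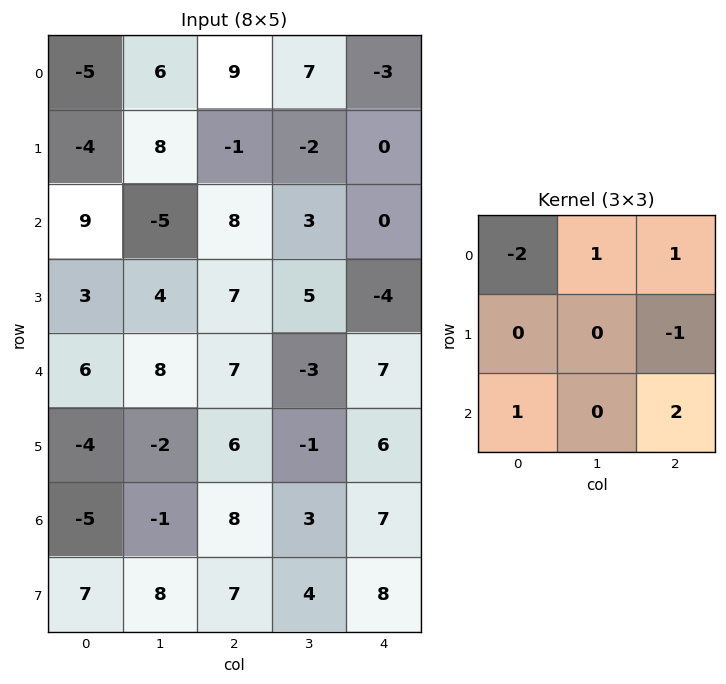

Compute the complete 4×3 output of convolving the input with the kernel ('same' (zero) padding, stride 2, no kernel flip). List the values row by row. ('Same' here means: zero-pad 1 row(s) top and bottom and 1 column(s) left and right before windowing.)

10 -3 -2
17 -8 9
-5 3 -15
11 22 12

Output[0,0]: The receptive field on the zero-padded input at this output position is [0 0 0 / 0 -5 6 / 0 -4 8]. Elementwise product with the kernel and sum: 0·-2 + 0·1 + 0·1 + 6·-1 + 0·1 + 8·2.
Output[0,1]: The receptive field on the zero-padded input at this output position is [0 0 0 / 6 9 7 / 8 -1 -2]. Elementwise product with the kernel and sum: 0·-2 + 0·1 + 0·1 + 7·-1 + 8·1 + -2·2.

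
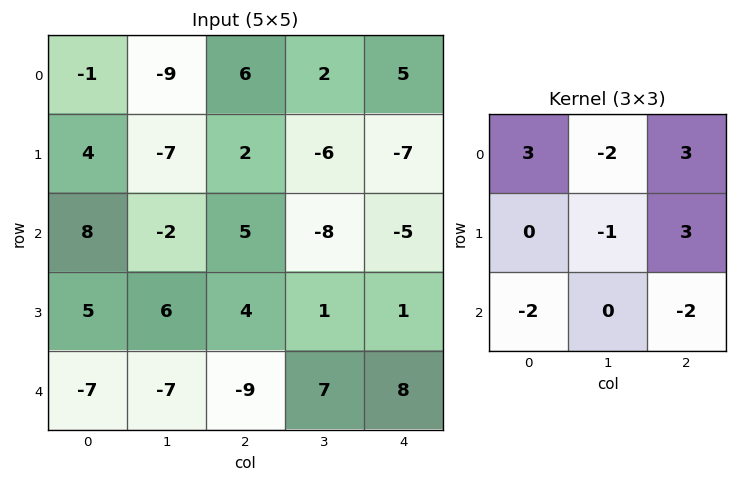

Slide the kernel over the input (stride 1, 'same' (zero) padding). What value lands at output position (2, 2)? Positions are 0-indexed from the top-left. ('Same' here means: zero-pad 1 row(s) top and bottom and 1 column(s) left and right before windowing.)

-86

The receptive field on the zero-padded input at this output position is [-7 2 -6 / -2 5 -8 / 6 4 1]. Elementwise product with the kernel and sum: -7·3 + 2·-2 + -6·3 + 5·-1 + -8·3 + 6·-2 + 1·-2.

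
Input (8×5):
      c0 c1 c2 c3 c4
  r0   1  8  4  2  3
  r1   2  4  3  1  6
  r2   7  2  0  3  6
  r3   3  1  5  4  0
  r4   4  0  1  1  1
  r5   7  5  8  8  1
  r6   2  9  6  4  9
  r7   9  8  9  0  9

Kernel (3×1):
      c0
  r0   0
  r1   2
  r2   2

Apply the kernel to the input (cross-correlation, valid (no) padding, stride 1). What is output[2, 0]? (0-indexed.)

14

The receptive field on the input at this output position is [7 / 3 / 4]. Elementwise product with the kernel and sum: 3·2 + 4·2.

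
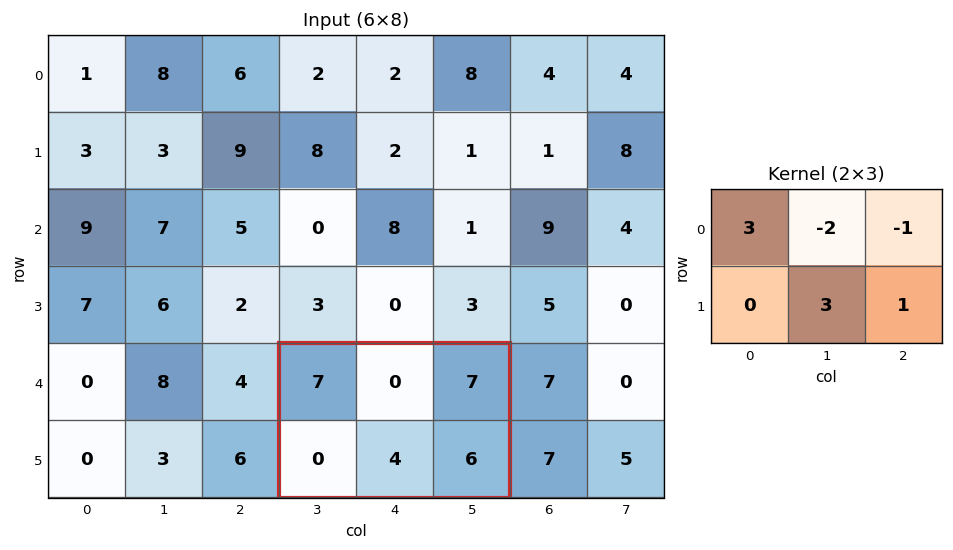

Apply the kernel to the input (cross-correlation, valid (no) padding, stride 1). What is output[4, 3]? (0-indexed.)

32

The receptive field on the input at this output position is [7 0 7 / 0 4 6]. Elementwise product with the kernel and sum: 7·3 + 0·-2 + 7·-1 + 4·3 + 6·1.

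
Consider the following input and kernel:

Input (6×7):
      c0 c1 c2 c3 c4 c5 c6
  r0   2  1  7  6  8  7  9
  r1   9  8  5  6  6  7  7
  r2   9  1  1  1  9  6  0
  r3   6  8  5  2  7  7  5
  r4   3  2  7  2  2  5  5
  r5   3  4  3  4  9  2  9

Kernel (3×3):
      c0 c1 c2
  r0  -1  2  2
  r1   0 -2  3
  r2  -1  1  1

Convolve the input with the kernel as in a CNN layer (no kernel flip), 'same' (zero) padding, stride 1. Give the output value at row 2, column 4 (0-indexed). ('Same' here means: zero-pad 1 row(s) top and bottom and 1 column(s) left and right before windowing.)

The receptive field on the zero-padded input at this output position is [6 6 7 / 1 9 6 / 2 7 7]. Elementwise product with the kernel and sum: 6·-1 + 6·2 + 7·2 + 9·-2 + 6·3 + 2·-1 + 7·1 + 7·1.

32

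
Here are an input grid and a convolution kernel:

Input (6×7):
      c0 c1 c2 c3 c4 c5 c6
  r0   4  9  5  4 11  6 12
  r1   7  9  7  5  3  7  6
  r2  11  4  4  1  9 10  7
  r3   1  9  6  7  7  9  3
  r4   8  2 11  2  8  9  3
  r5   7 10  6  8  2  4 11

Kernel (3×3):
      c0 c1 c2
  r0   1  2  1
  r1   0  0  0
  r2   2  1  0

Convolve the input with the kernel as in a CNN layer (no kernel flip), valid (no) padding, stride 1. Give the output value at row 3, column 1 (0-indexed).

54

The receptive field on the input at this output position is [9 6 7 / 2 11 2 / 10 6 8]. Elementwise product with the kernel and sum: 9·1 + 6·2 + 7·1 + 10·2 + 6·1.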